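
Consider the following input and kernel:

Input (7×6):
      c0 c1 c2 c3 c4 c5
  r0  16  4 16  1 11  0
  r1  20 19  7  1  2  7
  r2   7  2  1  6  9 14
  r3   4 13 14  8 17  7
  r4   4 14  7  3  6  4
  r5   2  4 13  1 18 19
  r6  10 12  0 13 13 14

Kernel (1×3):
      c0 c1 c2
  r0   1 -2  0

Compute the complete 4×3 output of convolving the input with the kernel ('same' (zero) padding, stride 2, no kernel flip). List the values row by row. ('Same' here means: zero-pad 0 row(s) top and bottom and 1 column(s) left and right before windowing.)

-32 -28 -21
-14 0 -12
-8 0 -9
-20 12 -13

Output[0,0]: The receptive field on the zero-padded input at this output position is [0 16 4]. Elementwise product with the kernel and sum: 0·1 + 16·-2.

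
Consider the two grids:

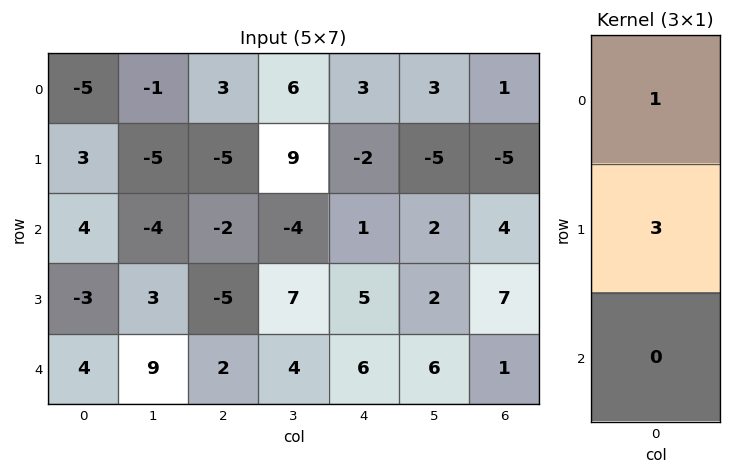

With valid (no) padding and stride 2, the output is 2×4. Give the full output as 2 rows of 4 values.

4 -12 -3 -14
-5 -17 16 25

Output[0,0]: The receptive field on the input at this output position is [-5 / 3 / 4]. Elementwise product with the kernel and sum: -5·1 + 3·3.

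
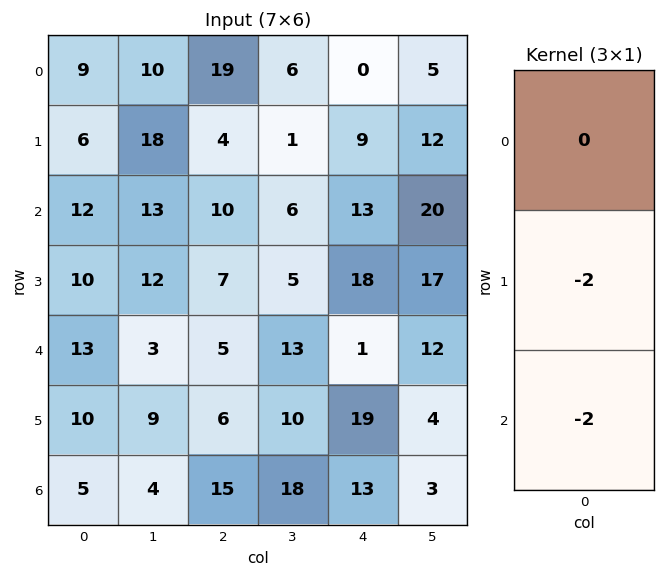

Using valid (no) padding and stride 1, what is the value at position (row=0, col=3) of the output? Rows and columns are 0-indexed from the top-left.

The receptive field on the input at this output position is [6 / 1 / 6]. Elementwise product with the kernel and sum: 1·-2 + 6·-2.

-14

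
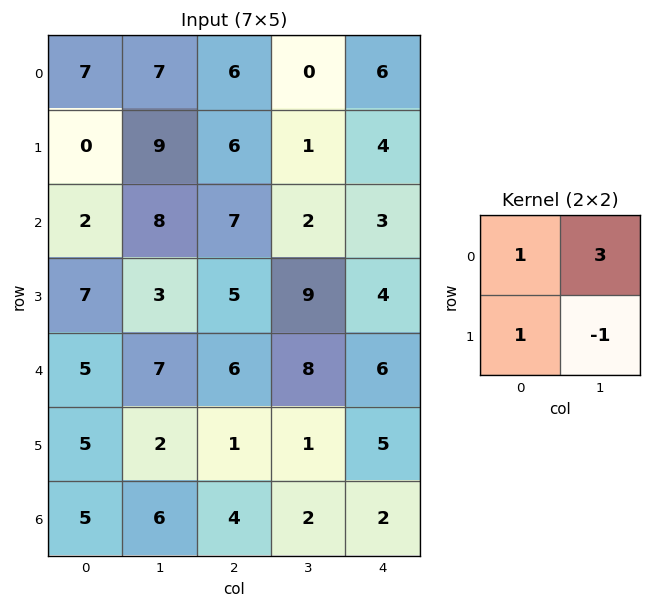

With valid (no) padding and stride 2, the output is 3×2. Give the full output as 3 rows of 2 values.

Output[0,0]: The receptive field on the input at this output position is [7 7 / 0 9]. Elementwise product with the kernel and sum: 7·1 + 7·3 + 0·1 + 9·-1.

19 11
30 9
29 30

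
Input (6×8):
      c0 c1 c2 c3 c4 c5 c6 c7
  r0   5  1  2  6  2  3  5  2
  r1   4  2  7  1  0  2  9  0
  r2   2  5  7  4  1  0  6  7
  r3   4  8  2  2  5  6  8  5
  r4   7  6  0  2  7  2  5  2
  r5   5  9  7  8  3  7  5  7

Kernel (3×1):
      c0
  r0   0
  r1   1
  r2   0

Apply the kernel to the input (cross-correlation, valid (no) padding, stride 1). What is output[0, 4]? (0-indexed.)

The receptive field on the input at this output position is [2 / 0 / 1]. Elementwise product with the kernel and sum: 0·1.

0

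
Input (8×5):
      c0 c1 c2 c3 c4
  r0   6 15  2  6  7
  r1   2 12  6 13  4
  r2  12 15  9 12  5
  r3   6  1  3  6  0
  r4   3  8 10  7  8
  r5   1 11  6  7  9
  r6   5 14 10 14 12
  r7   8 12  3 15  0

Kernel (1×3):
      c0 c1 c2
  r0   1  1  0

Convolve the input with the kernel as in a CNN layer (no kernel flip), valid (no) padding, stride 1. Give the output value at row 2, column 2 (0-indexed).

The receptive field on the input at this output position is [9 12 5]. Elementwise product with the kernel and sum: 9·1 + 12·1.

21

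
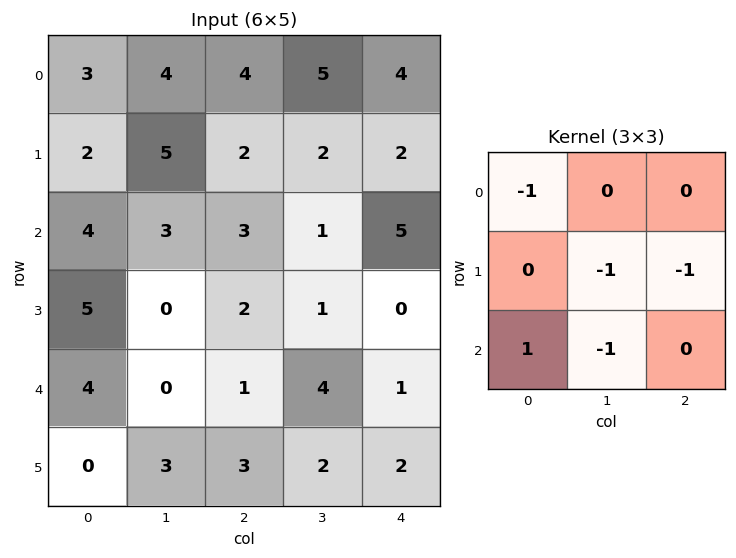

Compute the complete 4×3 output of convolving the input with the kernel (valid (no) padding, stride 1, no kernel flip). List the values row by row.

-9 -8 -6
-3 -11 -7
-2 -7 -7
-9 -5 -6

Output[0,0]: The receptive field on the input at this output position is [3 4 4 / 2 5 2 / 4 3 3]. Elementwise product with the kernel and sum: 3·-1 + 5·-1 + 2·-1 + 4·1 + 3·-1.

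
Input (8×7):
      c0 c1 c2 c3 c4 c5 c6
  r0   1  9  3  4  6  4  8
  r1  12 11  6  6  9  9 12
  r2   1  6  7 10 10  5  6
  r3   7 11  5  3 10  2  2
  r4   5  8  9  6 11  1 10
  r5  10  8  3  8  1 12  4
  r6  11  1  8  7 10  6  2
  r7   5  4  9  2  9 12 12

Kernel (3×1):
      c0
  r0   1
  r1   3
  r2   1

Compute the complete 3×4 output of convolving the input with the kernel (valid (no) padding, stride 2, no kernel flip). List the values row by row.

Output[0,0]: The receptive field on the input at this output position is [1 / 12 / 1]. Elementwise product with the kernel and sum: 1·1 + 12·3 + 1·1.
Output[0,1]: The receptive field on the input at this output position is [3 / 6 / 7]. Elementwise product with the kernel and sum: 3·1 + 6·3 + 7·1.

38 28 43 50
27 31 51 22
46 26 24 24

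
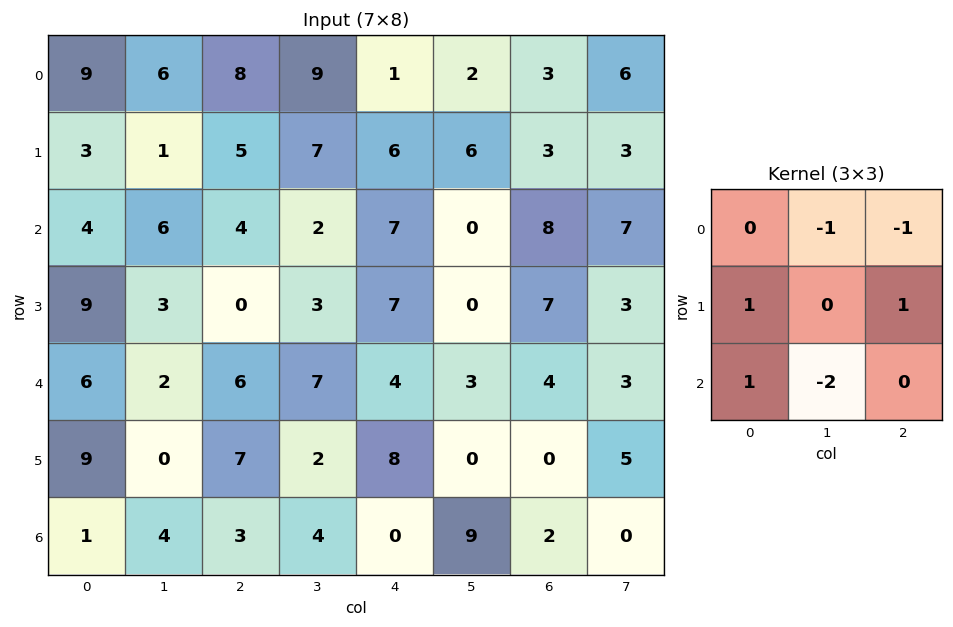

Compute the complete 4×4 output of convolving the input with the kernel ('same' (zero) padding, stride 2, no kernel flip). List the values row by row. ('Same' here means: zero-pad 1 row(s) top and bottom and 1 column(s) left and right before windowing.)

0 6 6 8
-16 -1 -21 -13
-28 -8 -11 -4
-5 -1 5 4

Output[0,0]: The receptive field on the zero-padded input at this output position is [0 0 0 / 0 9 6 / 0 3 1]. Elementwise product with the kernel and sum: 0·-1 + 0·-1 + 0·1 + 6·1 + 0·1 + 3·-2.
Output[0,1]: The receptive field on the zero-padded input at this output position is [0 0 0 / 6 8 9 / 1 5 7]. Elementwise product with the kernel and sum: 0·-1 + 0·-1 + 6·1 + 9·1 + 1·1 + 5·-2.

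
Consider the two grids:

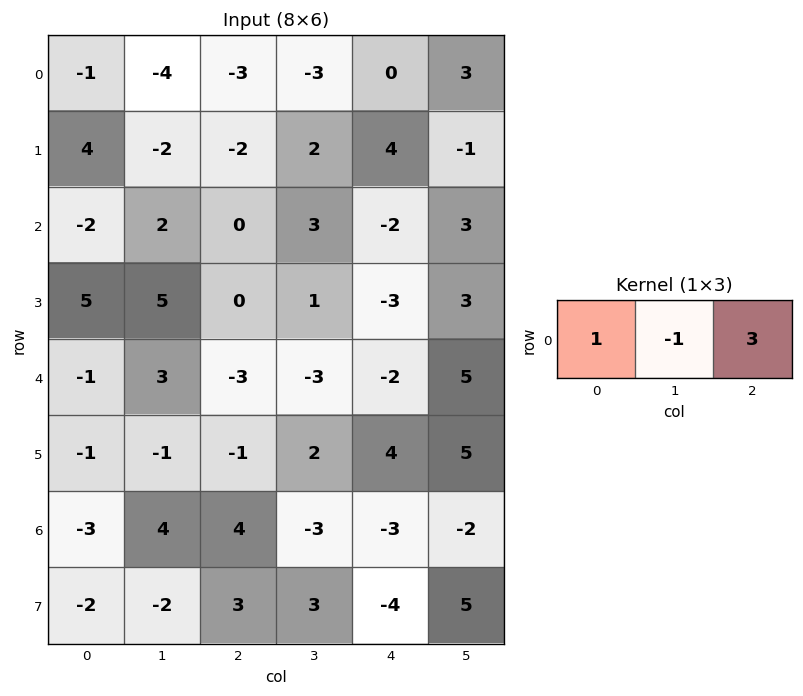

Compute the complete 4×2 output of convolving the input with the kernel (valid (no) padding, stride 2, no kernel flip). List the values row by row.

-6 0
-4 -9
-13 -6
5 -2

Output[0,0]: The receptive field on the input at this output position is [-1 -4 -3]. Elementwise product with the kernel and sum: -1·1 + -4·-1 + -3·3.
Output[0,1]: The receptive field on the input at this output position is [-3 -3 0]. Elementwise product with the kernel and sum: -3·1 + -3·-1 + 0·3.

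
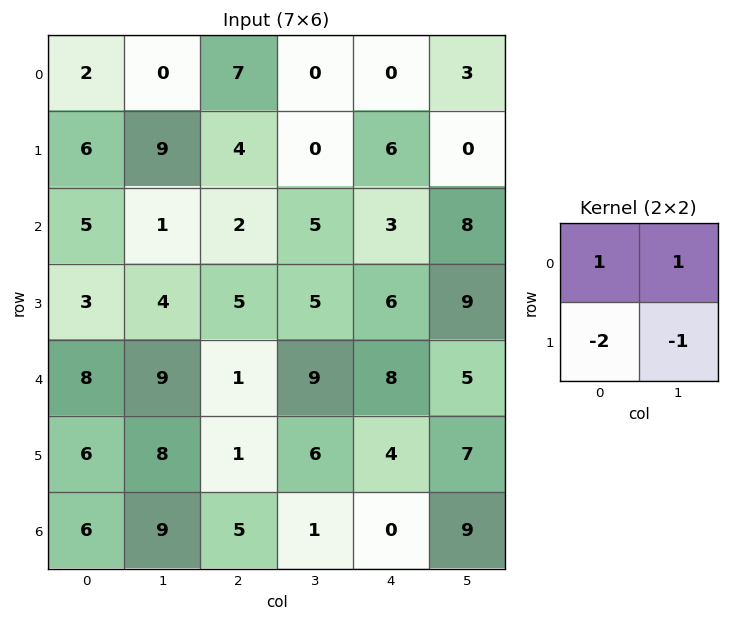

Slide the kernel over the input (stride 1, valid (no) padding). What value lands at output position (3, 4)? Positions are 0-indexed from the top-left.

-6

The receptive field on the input at this output position is [6 9 / 8 5]. Elementwise product with the kernel and sum: 6·1 + 9·1 + 8·-2 + 5·-1.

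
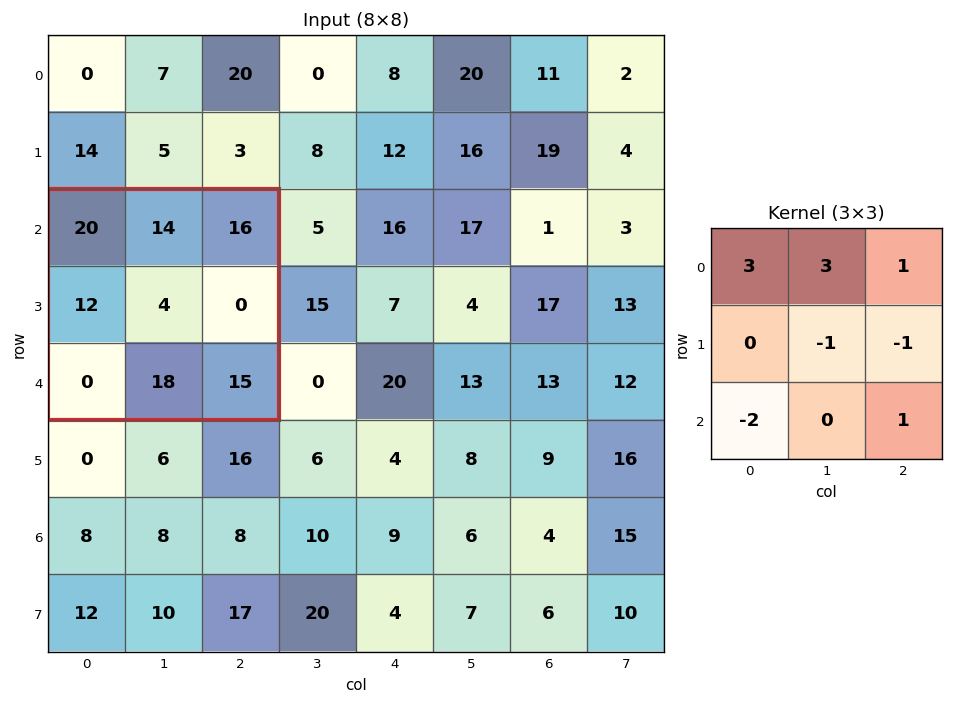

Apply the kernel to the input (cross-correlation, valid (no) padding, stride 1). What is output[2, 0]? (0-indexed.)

129

The receptive field on the input at this output position is [20 14 16 / 12 4 0 / 0 18 15]. Elementwise product with the kernel and sum: 20·3 + 14·3 + 16·1 + 4·-1 + 0·-1 + 0·-2 + 15·1.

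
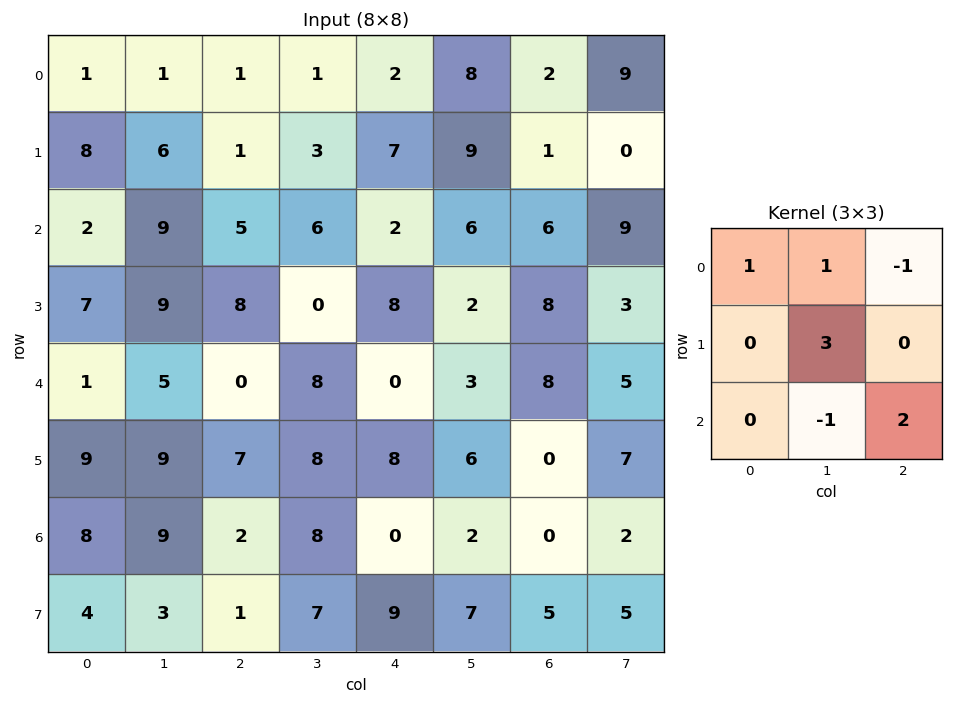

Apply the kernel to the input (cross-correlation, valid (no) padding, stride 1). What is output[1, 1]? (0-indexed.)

11

The receptive field on the input at this output position is [6 1 3 / 9 5 6 / 9 8 0]. Elementwise product with the kernel and sum: 6·1 + 1·1 + 3·-1 + 5·3 + 8·-1 + 0·2.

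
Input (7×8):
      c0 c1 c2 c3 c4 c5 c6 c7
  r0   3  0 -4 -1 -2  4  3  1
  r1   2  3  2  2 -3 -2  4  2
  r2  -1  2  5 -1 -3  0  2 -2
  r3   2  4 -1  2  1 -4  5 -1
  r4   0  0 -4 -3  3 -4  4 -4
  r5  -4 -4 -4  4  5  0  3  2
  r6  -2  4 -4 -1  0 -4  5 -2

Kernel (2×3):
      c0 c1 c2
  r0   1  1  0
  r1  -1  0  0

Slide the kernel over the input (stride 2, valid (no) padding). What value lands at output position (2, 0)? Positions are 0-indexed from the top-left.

The receptive field on the input at this output position is [0 0 -4 / -4 -4 -4]. Elementwise product with the kernel and sum: 0·1 + 0·1 + -4·-1.

4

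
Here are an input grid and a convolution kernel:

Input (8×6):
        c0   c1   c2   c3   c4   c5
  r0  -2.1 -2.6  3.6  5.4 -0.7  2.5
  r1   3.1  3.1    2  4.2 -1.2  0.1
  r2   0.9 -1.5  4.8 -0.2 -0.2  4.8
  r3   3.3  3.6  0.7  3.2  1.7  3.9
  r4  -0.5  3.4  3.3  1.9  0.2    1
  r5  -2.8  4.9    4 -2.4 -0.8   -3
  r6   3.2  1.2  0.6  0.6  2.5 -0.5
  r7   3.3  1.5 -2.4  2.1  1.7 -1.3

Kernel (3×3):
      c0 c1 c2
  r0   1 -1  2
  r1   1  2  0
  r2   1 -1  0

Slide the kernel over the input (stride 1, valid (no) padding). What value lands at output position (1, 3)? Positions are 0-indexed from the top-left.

The receptive field on the input at this output position is [4.2 -1.2 0.1 / -0.2 -0.2 4.8 / 3.2 1.7 3.9]. Elementwise product with the kernel and sum: 4.2·1 + -1.2·-1 + 0.1·2 + -0.2·1 + -0.2·2 + 3.2·1 + 1.7·-1.

6.5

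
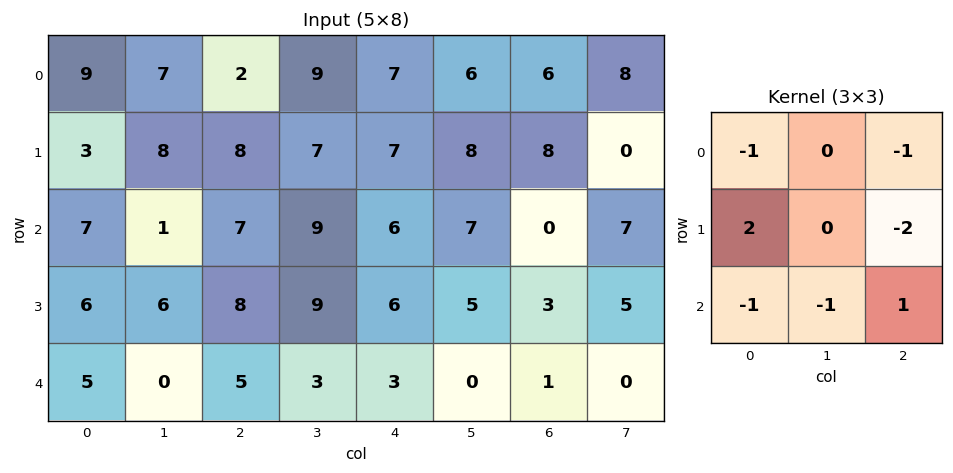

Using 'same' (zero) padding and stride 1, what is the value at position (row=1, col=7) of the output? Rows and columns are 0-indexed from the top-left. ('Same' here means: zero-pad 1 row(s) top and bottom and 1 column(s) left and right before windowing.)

The receptive field on the zero-padded input at this output position is [6 8 0 / 8 0 0 / 0 7 0]. Elementwise product with the kernel and sum: 6·-1 + 0·-1 + 8·2 + 0·-2 + 0·-1 + 7·-1 + 0·1.

3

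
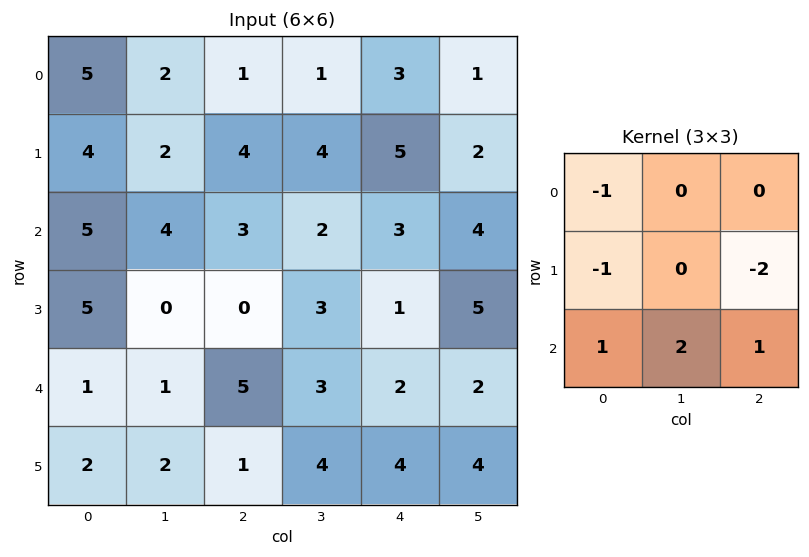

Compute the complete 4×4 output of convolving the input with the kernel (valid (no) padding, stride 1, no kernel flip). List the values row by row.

-1 0 -5 3
-10 -7 -6 -4
-2 4 8 -6
-9 1 4 6

Output[0,0]: The receptive field on the input at this output position is [5 2 1 / 4 2 4 / 5 4 3]. Elementwise product with the kernel and sum: 5·-1 + 4·-1 + 4·-2 + 5·1 + 4·2 + 3·1.
Output[0,1]: The receptive field on the input at this output position is [2 1 1 / 2 4 4 / 4 3 2]. Elementwise product with the kernel and sum: 2·-1 + 2·-1 + 4·-2 + 4·1 + 3·2 + 2·1.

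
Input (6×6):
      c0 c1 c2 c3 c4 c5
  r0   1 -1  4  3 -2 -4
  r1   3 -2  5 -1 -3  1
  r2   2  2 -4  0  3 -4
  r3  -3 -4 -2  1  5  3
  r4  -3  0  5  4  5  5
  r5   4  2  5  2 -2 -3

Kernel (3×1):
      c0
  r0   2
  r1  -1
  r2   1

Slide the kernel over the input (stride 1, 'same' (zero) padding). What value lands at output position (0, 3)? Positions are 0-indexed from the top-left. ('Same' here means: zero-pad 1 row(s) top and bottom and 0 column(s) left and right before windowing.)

The receptive field on the zero-padded input at this output position is [0 / 3 / -1]. Elementwise product with the kernel and sum: 0·2 + 3·-1 + -1·1.

-4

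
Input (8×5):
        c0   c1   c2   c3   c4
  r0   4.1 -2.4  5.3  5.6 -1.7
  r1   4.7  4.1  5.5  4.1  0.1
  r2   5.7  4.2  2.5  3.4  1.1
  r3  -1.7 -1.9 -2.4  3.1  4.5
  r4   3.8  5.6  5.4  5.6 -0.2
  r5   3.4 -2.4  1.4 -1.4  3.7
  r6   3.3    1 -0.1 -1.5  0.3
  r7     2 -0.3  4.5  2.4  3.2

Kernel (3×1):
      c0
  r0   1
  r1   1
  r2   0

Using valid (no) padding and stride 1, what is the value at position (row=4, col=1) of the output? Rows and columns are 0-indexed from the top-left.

3.2

The receptive field on the input at this output position is [5.6 / -2.4 / 1]. Elementwise product with the kernel and sum: 5.6·1 + -2.4·1.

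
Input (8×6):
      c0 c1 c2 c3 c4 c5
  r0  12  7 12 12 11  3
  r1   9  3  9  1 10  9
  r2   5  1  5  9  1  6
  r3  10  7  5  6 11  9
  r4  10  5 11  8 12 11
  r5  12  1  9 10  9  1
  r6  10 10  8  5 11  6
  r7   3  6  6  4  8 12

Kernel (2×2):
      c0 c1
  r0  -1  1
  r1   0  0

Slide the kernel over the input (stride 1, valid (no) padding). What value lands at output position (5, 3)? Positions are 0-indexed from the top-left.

The receptive field on the input at this output position is [10 9 / 5 11]. Elementwise product with the kernel and sum: 10·-1 + 9·1.

-1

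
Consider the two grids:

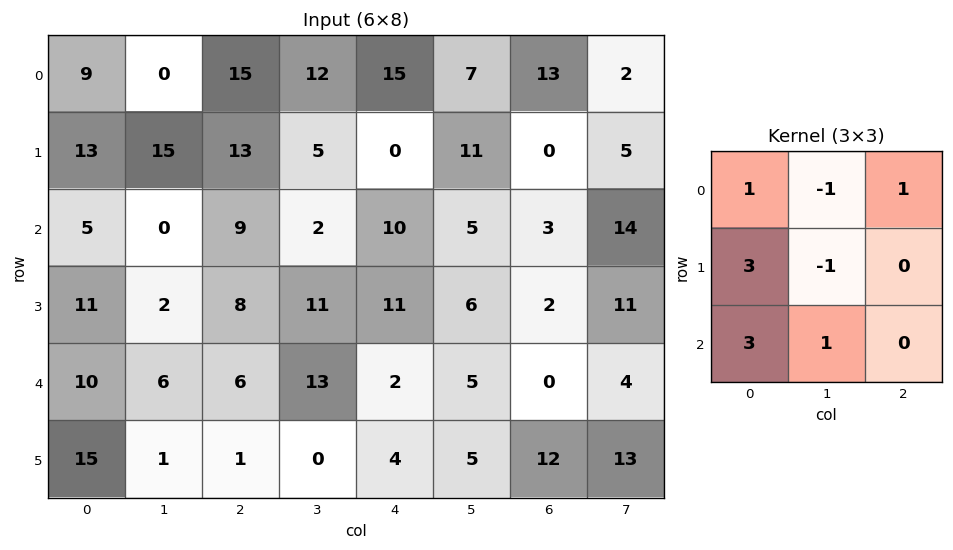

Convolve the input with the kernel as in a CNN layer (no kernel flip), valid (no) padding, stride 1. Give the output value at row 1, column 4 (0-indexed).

The receptive field on the input at this output position is [0 11 0 / 10 5 3 / 11 6 2]. Elementwise product with the kernel and sum: 0·1 + 11·-1 + 0·1 + 10·3 + 5·-1 + 11·3 + 6·1.

53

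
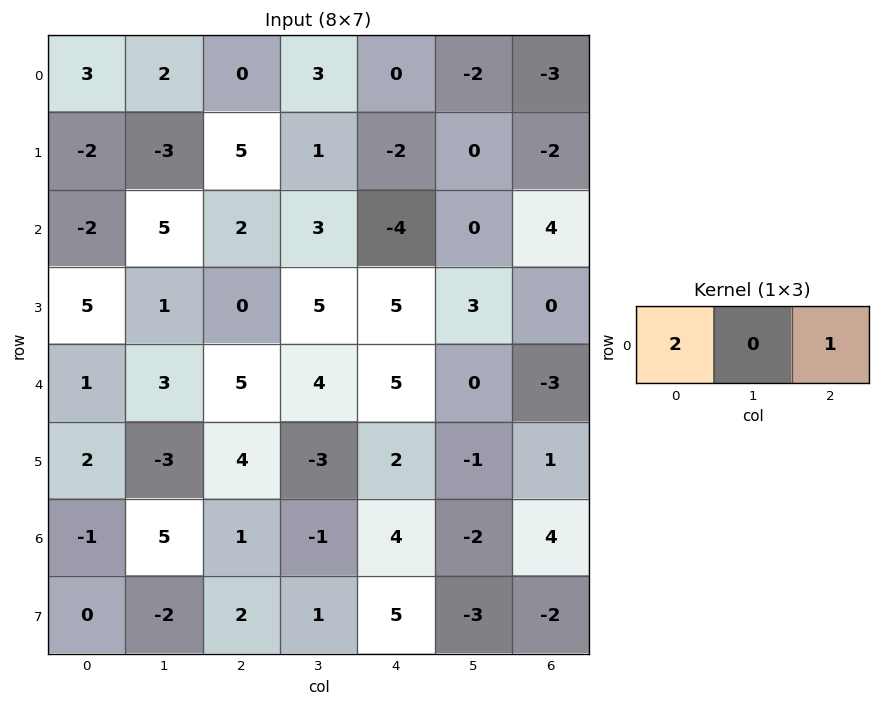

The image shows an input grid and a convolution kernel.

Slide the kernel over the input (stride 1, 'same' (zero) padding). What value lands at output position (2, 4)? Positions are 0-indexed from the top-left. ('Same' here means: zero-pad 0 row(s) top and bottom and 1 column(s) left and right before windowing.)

6

The receptive field on the zero-padded input at this output position is [3 -4 0]. Elementwise product with the kernel and sum: 3·2 + 0·1.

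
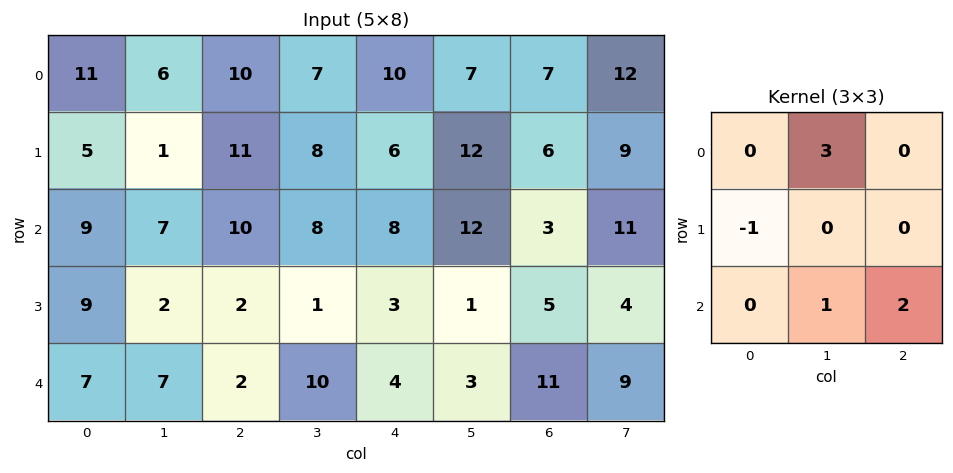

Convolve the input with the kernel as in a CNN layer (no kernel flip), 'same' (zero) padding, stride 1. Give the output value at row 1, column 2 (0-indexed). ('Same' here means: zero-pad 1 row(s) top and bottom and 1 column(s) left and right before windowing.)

The receptive field on the zero-padded input at this output position is [6 10 7 / 1 11 8 / 7 10 8]. Elementwise product with the kernel and sum: 10·3 + 1·-1 + 10·1 + 8·2.

55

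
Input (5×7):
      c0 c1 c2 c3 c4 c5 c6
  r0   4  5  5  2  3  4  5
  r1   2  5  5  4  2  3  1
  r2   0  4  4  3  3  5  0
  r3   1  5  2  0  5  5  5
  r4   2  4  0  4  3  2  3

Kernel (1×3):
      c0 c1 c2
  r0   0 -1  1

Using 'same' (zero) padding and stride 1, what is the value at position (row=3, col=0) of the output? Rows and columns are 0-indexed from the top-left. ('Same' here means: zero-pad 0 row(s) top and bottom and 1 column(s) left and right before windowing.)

4

The receptive field on the zero-padded input at this output position is [0 1 5]. Elementwise product with the kernel and sum: 1·-1 + 5·1.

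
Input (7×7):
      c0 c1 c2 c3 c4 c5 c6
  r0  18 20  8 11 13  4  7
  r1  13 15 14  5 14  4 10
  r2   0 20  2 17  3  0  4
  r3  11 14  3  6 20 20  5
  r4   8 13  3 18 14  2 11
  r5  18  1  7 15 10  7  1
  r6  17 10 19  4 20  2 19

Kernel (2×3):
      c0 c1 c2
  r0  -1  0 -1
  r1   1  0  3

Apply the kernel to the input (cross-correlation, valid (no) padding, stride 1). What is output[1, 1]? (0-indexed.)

The receptive field on the input at this output position is [15 14 5 / 20 2 17]. Elementwise product with the kernel and sum: 15·-1 + 5·-1 + 20·1 + 17·3.

51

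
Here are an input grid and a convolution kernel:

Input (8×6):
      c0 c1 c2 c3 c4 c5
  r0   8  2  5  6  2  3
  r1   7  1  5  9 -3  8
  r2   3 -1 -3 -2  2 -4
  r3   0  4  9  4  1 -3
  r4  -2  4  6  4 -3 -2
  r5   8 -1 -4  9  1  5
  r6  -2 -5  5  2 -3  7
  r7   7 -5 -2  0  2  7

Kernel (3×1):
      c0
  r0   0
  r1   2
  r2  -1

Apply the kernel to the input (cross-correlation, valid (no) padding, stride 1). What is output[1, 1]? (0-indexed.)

-6

The receptive field on the input at this output position is [1 / -1 / 4]. Elementwise product with the kernel and sum: -1·2 + 4·-1.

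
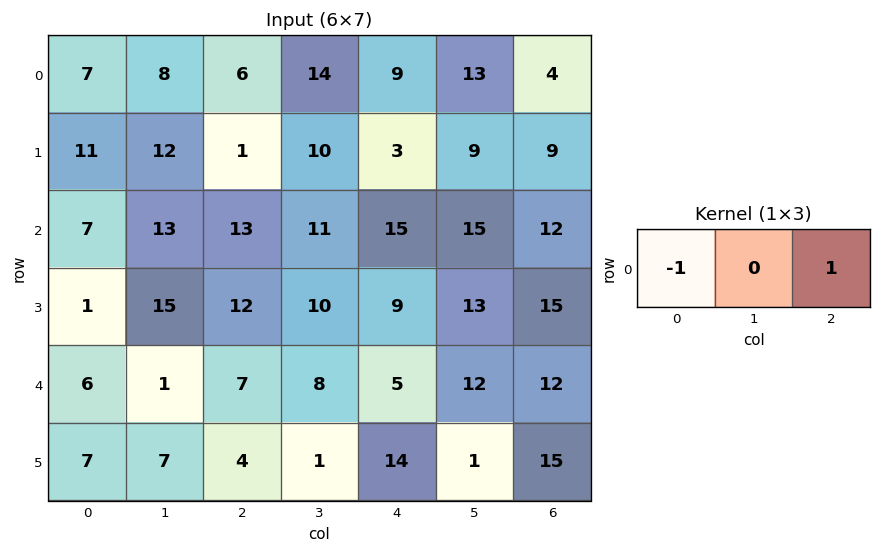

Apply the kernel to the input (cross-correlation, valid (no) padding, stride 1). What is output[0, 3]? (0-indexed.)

-1

The receptive field on the input at this output position is [14 9 13]. Elementwise product with the kernel and sum: 14·-1 + 13·1.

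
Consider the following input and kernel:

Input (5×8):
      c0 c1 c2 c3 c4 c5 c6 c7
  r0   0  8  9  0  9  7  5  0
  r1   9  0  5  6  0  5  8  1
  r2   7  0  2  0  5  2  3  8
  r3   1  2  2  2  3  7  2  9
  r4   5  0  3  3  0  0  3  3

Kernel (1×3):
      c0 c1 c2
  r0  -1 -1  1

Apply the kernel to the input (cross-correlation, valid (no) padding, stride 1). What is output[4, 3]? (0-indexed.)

The receptive field on the input at this output position is [3 0 0]. Elementwise product with the kernel and sum: 3·-1 + 0·-1 + 0·1.

-3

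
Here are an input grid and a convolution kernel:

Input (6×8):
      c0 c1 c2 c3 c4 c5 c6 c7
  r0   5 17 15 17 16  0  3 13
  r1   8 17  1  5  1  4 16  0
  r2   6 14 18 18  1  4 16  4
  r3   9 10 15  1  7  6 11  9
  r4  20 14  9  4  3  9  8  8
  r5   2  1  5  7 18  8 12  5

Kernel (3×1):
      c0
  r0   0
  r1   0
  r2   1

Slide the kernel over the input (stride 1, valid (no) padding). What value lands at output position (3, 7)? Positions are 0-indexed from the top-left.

5

The receptive field on the input at this output position is [9 / 8 / 5]. Elementwise product with the kernel and sum: 5·1.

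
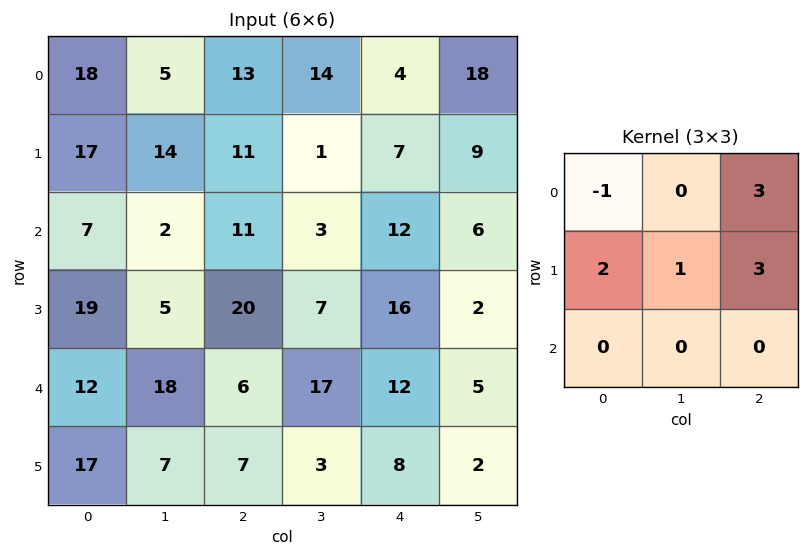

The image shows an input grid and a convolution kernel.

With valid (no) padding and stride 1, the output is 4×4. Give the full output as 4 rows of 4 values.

Output[0,0]: The receptive field on the input at this output position is [18 5 13 / 17 14 11 / 7 2 11]. Elementwise product with the kernel and sum: 18·-1 + 13·3 + 17·2 + 14·1 + 11·3.
Output[0,1]: The receptive field on the input at this output position is [5 13 14 / 14 11 1 / 2 11 3]. Elementwise product with the kernel and sum: 5·-1 + 14·3 + 14·2 + 11·1 + 1·3.

102 79 43 76
65 13 71 62
129 58 120 51
101 109 93 60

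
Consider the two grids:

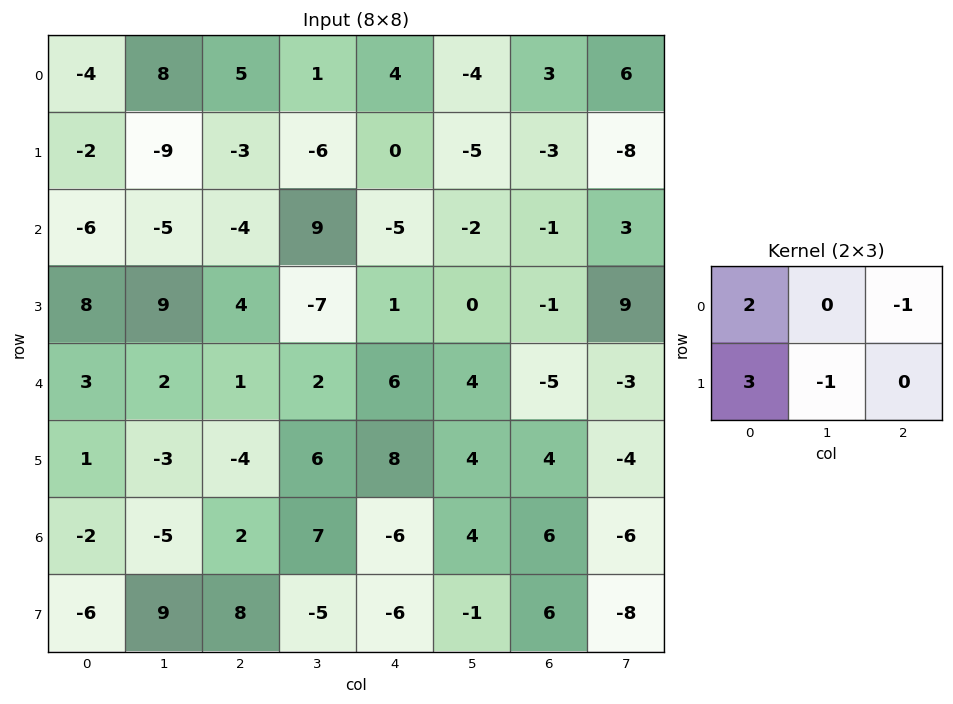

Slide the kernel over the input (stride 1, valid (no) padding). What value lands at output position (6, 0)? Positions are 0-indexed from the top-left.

The receptive field on the input at this output position is [-2 -5 2 / -6 9 8]. Elementwise product with the kernel and sum: -2·2 + 2·-1 + -6·3 + 9·-1.

-33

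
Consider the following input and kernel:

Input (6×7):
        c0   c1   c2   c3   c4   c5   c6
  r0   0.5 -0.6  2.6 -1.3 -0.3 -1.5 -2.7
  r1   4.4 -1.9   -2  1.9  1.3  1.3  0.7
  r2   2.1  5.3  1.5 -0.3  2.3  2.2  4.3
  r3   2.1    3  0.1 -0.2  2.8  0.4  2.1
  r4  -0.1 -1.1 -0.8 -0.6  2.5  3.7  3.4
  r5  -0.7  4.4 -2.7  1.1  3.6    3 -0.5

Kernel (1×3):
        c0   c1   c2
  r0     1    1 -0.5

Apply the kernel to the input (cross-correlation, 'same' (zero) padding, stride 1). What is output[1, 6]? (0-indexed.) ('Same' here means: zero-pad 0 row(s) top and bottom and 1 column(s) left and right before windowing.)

2

The receptive field on the zero-padded input at this output position is [1.3 0.7 0]. Elementwise product with the kernel and sum: 1.3·1 + 0.7·1 + 0·-0.5.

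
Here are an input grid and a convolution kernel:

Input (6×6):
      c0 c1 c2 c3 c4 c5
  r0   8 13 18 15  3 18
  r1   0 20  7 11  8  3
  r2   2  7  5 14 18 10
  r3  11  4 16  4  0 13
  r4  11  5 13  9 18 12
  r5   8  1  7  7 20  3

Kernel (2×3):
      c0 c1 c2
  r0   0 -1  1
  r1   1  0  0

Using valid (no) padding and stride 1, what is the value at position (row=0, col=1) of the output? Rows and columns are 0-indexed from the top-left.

17

The receptive field on the input at this output position is [13 18 15 / 20 7 11]. Elementwise product with the kernel and sum: 18·-1 + 15·1 + 20·1.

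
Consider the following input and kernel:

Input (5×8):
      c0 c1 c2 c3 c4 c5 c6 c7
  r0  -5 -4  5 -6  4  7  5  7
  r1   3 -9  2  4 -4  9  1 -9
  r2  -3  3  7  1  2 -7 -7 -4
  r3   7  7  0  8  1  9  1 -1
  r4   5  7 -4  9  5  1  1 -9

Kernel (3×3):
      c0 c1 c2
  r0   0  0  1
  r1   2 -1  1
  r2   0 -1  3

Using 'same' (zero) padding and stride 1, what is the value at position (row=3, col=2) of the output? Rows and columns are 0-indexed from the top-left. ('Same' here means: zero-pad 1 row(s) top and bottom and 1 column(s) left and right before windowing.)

The receptive field on the zero-padded input at this output position is [3 7 1 / 7 0 8 / 7 -4 9]. Elementwise product with the kernel and sum: 1·1 + 7·2 + 0·-1 + 8·1 + -4·-1 + 9·3.

54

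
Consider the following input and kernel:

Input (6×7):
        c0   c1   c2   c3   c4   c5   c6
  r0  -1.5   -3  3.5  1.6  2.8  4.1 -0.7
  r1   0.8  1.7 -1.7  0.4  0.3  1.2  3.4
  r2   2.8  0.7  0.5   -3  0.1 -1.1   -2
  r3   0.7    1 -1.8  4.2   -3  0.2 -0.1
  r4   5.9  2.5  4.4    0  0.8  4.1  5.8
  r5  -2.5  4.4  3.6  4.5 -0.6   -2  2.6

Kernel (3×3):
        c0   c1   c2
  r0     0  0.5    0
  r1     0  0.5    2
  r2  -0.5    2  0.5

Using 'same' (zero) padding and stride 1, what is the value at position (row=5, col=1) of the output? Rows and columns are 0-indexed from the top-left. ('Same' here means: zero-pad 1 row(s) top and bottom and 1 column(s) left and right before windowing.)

10.65

The receptive field on the zero-padded input at this output position is [5.9 2.5 4.4 / -2.5 4.4 3.6 / 0 0 0]. Elementwise product with the kernel and sum: 2.5·0.5 + 4.4·0.5 + 3.6·2 + 0·-0.5 + 0·2 + 0·0.5.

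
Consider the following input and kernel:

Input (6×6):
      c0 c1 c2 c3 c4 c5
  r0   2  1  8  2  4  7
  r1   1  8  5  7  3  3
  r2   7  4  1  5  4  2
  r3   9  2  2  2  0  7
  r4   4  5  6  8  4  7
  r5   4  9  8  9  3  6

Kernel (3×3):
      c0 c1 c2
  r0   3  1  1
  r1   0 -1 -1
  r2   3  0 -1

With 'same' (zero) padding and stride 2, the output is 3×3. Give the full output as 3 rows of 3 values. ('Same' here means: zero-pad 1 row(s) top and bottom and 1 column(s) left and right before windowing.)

-11 7 7
-4 34 20
-7 14 23

Output[0,0]: The receptive field on the zero-padded input at this output position is [0 0 0 / 0 2 1 / 0 1 8]. Elementwise product with the kernel and sum: 0·3 + 0·1 + 0·1 + 2·-1 + 1·-1 + 0·3 + 8·-1.
Output[0,1]: The receptive field on the zero-padded input at this output position is [0 0 0 / 1 8 2 / 8 5 7]. Elementwise product with the kernel and sum: 0·3 + 0·1 + 0·1 + 8·-1 + 2·-1 + 8·3 + 7·-1.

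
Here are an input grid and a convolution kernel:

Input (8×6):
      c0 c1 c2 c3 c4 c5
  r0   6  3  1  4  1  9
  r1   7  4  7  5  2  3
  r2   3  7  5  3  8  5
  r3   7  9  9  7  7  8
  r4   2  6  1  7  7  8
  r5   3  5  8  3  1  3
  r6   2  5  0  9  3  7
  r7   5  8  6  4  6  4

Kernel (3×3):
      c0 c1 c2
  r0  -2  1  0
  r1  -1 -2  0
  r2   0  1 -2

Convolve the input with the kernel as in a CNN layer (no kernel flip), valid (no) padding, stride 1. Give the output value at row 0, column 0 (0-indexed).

The receptive field on the input at this output position is [6 3 1 / 7 4 7 / 3 7 5]. Elementwise product with the kernel and sum: 6·-2 + 3·1 + 7·-1 + 4·-2 + 7·1 + 5·-2.

-27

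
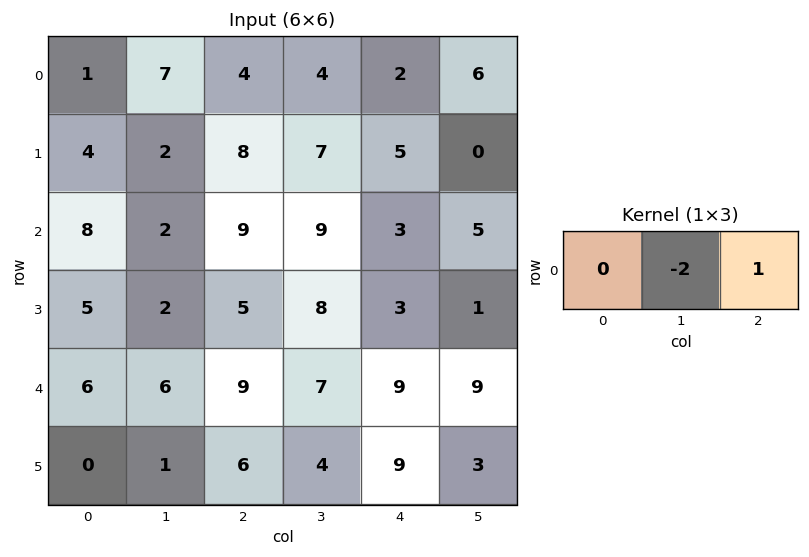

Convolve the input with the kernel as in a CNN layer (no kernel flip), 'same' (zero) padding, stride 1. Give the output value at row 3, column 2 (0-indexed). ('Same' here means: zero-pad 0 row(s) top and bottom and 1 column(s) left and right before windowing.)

The receptive field on the zero-padded input at this output position is [2 5 8]. Elementwise product with the kernel and sum: 5·-2 + 8·1.

-2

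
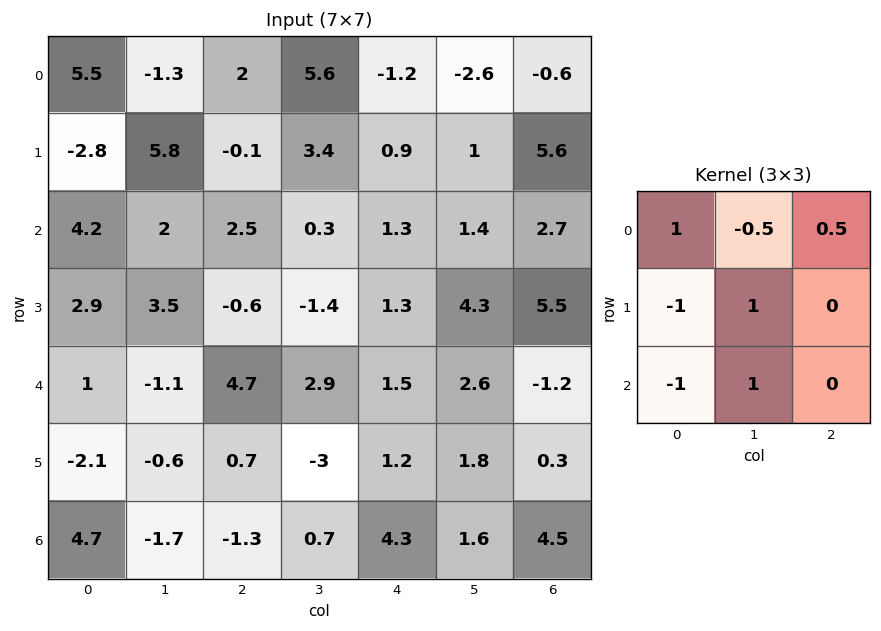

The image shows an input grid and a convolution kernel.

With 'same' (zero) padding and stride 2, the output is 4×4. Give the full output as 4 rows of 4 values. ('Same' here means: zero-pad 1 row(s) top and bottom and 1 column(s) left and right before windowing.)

2.7 -2.6 -9.3 6.6
11.4 3.95 7.15 0.7
-0.8 10.2 2.9 -3.75
5.45 -2.05 0.9 4.55

Output[0,0]: The receptive field on the zero-padded input at this output position is [0 0 0 / 0 5.5 -1.3 / 0 -2.8 5.8]. Elementwise product with the kernel and sum: 0·1 + 0·-0.5 + 0·0.5 + 0·-1 + 5.5·1 + 0·-1 + -2.8·1.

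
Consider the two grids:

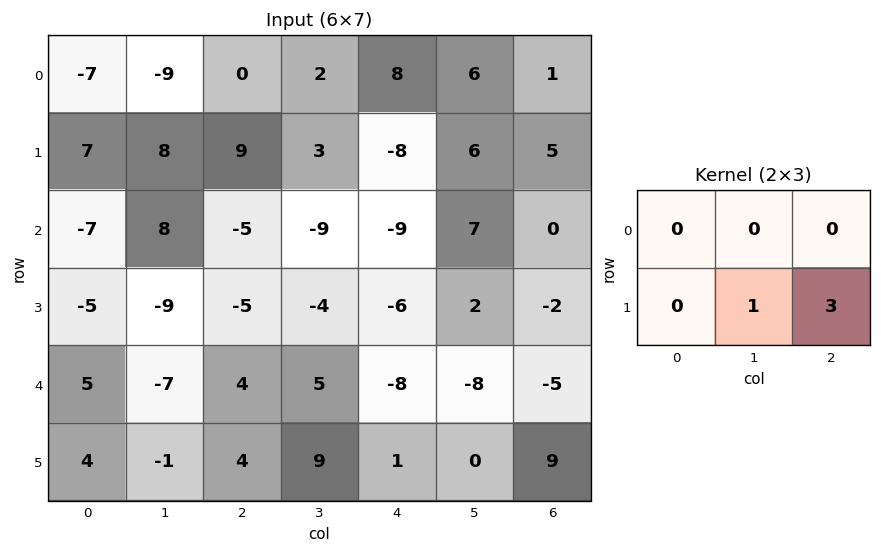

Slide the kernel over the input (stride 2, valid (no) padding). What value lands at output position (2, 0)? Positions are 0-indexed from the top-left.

The receptive field on the input at this output position is [5 -7 4 / 4 -1 4]. Elementwise product with the kernel and sum: -1·1 + 4·3.

11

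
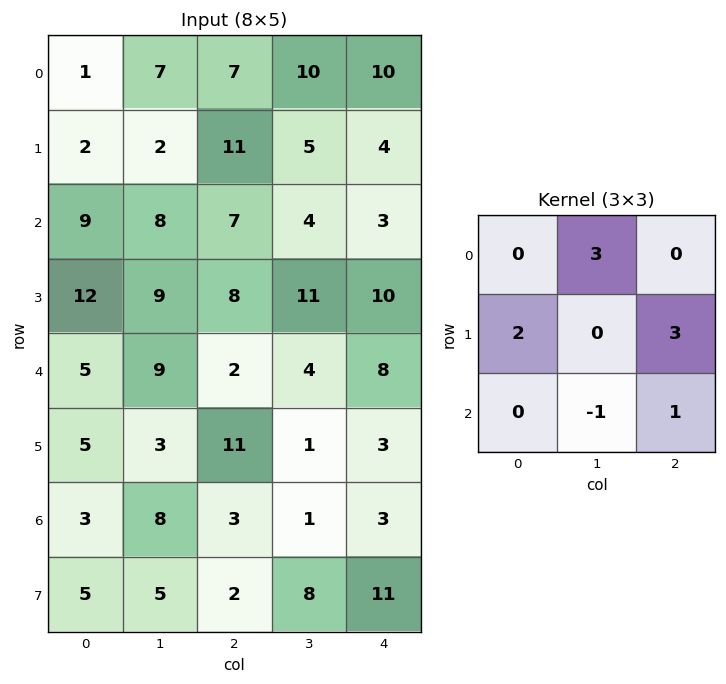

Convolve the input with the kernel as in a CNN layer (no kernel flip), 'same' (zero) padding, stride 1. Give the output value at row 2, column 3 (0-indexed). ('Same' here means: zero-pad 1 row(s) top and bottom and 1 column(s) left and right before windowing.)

37

The receptive field on the zero-padded input at this output position is [11 5 4 / 7 4 3 / 8 11 10]. Elementwise product with the kernel and sum: 5·3 + 7·2 + 3·3 + 11·-1 + 10·1.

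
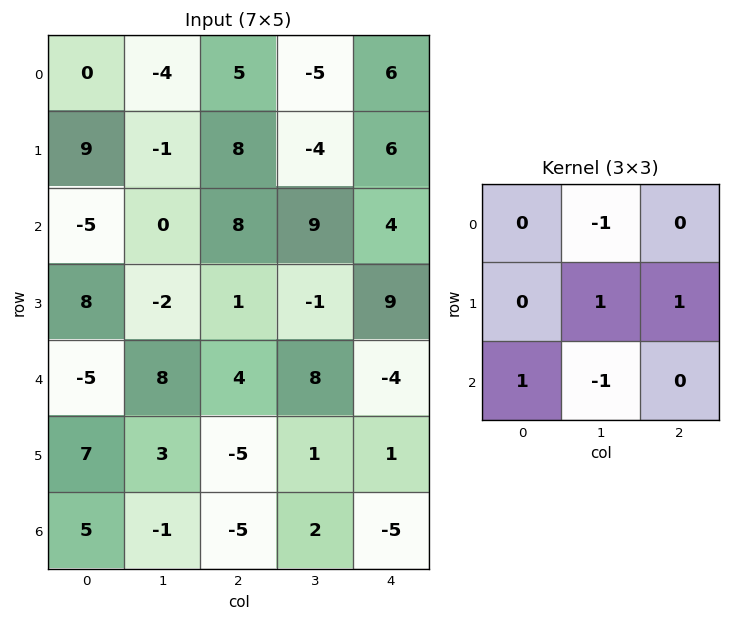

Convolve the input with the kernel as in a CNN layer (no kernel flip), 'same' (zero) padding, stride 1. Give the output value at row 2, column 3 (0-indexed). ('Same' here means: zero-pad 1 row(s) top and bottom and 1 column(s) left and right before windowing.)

The receptive field on the zero-padded input at this output position is [8 -4 6 / 8 9 4 / 1 -1 9]. Elementwise product with the kernel and sum: -4·-1 + 9·1 + 4·1 + 1·1 + -1·-1.

19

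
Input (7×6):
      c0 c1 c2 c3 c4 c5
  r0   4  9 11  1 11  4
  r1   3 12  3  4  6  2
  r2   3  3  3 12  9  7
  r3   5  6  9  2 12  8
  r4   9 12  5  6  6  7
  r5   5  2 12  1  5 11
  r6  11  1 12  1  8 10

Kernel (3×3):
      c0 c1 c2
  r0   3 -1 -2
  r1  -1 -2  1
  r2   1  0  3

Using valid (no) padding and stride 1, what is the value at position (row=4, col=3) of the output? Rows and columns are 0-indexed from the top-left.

The receptive field on the input at this output position is [6 6 7 / 1 5 11 / 1 8 10]. Elementwise product with the kernel and sum: 6·3 + 6·-1 + 7·-2 + 1·-1 + 5·-2 + 11·1 + 1·1 + 10·3.

29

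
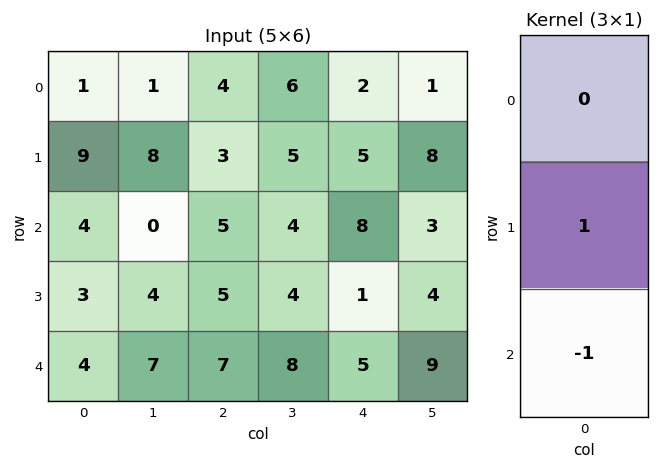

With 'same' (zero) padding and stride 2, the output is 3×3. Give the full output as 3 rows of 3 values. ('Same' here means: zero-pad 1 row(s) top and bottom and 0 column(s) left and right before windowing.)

Output[0,0]: The receptive field on the zero-padded input at this output position is [0 / 1 / 9]. Elementwise product with the kernel and sum: 1·1 + 9·-1.

-8 1 -3
1 0 7
4 7 5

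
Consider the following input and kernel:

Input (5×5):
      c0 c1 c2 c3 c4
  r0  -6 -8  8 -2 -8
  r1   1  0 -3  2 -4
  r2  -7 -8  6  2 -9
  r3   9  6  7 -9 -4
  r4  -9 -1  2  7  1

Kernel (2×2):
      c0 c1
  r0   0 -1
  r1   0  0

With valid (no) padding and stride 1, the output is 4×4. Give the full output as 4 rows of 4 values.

8 -8 2 8
0 3 -2 4
8 -6 -2 9
-6 -7 9 4

Output[0,0]: The receptive field on the input at this output position is [-6 -8 / 1 0]. Elementwise product with the kernel and sum: -8·-1.
Output[0,1]: The receptive field on the input at this output position is [-8 8 / 0 -3]. Elementwise product with the kernel and sum: 8·-1.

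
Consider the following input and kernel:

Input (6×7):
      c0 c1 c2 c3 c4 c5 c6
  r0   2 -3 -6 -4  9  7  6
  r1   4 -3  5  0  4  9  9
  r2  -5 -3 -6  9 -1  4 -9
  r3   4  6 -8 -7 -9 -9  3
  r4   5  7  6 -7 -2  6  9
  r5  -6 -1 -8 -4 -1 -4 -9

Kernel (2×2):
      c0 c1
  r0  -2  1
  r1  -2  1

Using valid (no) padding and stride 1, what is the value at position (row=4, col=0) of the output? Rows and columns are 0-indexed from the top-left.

The receptive field on the input at this output position is [5 7 / -6 -1]. Elementwise product with the kernel and sum: 5·-2 + 7·1 + -6·-2 + -1·1.

8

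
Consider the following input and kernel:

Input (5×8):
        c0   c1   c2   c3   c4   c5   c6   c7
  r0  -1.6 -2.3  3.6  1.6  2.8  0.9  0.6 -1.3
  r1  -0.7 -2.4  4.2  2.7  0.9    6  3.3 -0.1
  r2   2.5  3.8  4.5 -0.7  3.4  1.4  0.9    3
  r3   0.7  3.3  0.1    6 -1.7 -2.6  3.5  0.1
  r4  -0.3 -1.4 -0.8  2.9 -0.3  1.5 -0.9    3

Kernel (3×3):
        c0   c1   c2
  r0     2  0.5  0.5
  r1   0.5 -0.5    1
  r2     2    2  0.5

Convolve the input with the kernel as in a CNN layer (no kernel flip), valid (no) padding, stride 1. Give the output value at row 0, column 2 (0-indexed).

20.35

The receptive field on the input at this output position is [3.6 1.6 2.8 / 4.2 2.7 0.9 / 4.5 -0.7 3.4]. Elementwise product with the kernel and sum: 3.6·2 + 1.6·0.5 + 2.8·0.5 + 4.2·0.5 + 2.7·-0.5 + 0.9·1 + 4.5·2 + -0.7·2 + 3.4·0.5.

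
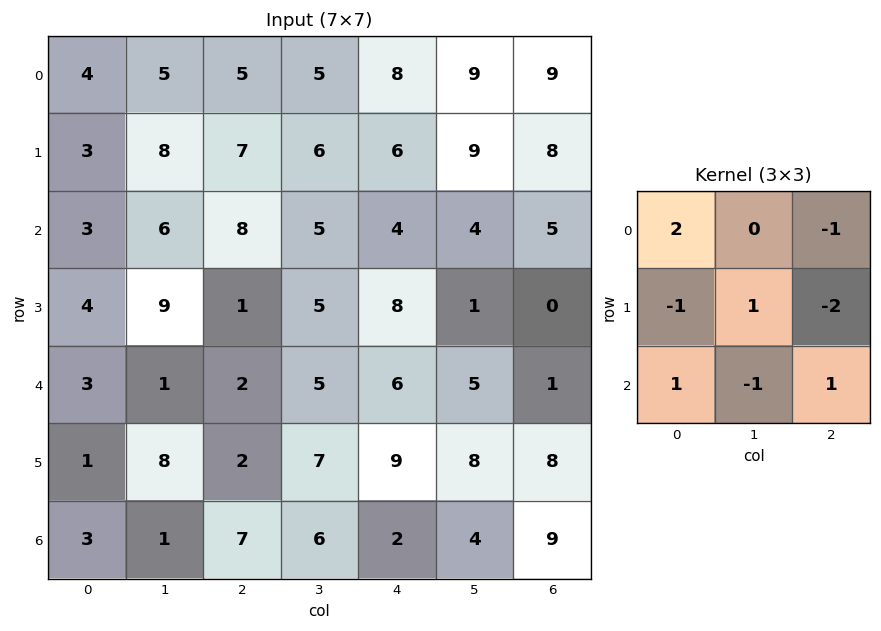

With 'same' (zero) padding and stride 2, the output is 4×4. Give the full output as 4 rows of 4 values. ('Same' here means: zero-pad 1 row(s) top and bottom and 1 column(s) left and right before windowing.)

-1 -3 -6 1
-12 15 -8 20
-1 17 6 -2
-7 3 -6 21

Output[0,0]: The receptive field on the zero-padded input at this output position is [0 0 0 / 0 4 5 / 0 3 8]. Elementwise product with the kernel and sum: 0·2 + 0·-1 + 0·-1 + 4·1 + 5·-2 + 0·1 + 3·-1 + 8·1.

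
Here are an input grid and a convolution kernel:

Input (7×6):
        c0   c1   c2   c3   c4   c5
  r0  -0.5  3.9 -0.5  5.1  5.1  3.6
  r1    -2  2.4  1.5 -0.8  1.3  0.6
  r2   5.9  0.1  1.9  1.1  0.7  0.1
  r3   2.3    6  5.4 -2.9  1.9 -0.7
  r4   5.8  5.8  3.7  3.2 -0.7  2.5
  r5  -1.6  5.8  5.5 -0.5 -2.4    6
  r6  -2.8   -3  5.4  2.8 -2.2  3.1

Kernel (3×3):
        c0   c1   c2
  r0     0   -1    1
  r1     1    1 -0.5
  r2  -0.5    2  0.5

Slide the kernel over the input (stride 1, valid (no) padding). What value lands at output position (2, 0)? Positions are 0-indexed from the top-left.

17.95

The receptive field on the input at this output position is [5.9 0.1 1.9 / 2.3 6 5.4 / 5.8 5.8 3.7]. Elementwise product with the kernel and sum: 0.1·-1 + 1.9·1 + 2.3·1 + 6·1 + 5.4·-0.5 + 5.8·-0.5 + 5.8·2 + 3.7·0.5.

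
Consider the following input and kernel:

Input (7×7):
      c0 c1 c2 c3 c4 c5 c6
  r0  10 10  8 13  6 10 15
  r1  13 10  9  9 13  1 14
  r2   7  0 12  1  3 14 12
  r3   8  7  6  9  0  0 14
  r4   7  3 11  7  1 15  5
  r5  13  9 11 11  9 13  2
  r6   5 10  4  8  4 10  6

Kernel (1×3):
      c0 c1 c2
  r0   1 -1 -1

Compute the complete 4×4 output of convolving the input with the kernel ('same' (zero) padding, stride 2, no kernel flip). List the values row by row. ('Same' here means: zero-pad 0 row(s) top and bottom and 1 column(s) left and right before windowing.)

-20 -11 -3 -5
-7 -13 -16 2
-10 -15 -9 10
-15 -2 -6 4

Output[0,0]: The receptive field on the zero-padded input at this output position is [0 10 10]. Elementwise product with the kernel and sum: 0·1 + 10·-1 + 10·-1.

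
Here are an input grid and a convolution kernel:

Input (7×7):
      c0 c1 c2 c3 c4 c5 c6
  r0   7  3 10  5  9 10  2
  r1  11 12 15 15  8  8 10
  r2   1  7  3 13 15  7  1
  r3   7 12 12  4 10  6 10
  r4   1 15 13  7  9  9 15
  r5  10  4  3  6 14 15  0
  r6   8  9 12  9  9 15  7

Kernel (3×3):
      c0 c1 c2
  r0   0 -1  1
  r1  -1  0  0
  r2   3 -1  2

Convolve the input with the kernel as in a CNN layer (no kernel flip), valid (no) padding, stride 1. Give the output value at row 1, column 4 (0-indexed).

31

The receptive field on the input at this output position is [8 8 10 / 15 7 1 / 10 6 10]. Elementwise product with the kernel and sum: 8·-1 + 10·1 + 15·-1 + 10·3 + 6·-1 + 10·2.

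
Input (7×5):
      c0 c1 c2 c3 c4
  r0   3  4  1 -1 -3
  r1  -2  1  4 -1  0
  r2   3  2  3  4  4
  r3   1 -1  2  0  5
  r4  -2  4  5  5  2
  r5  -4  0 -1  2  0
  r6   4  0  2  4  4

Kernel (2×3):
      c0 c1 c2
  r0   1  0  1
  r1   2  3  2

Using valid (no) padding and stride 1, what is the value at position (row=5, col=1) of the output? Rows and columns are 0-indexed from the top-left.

16

The receptive field on the input at this output position is [0 -1 2 / 0 2 4]. Elementwise product with the kernel and sum: 0·1 + 2·1 + 0·2 + 2·3 + 4·2.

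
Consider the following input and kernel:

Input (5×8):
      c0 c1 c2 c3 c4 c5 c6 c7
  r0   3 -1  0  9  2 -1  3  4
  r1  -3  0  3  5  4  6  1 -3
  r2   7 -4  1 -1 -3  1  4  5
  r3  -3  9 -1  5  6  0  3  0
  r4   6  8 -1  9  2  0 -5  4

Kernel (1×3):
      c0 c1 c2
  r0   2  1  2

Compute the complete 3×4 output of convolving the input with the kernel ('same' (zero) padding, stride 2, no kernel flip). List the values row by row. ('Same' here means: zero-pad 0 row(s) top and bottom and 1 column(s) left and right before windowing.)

1 16 18 9
-1 -9 -3 16
22 33 20 3

Output[0,0]: The receptive field on the zero-padded input at this output position is [0 3 -1]. Elementwise product with the kernel and sum: 0·2 + 3·1 + -1·2.
Output[0,1]: The receptive field on the zero-padded input at this output position is [-1 0 9]. Elementwise product with the kernel and sum: -1·2 + 0·1 + 9·2.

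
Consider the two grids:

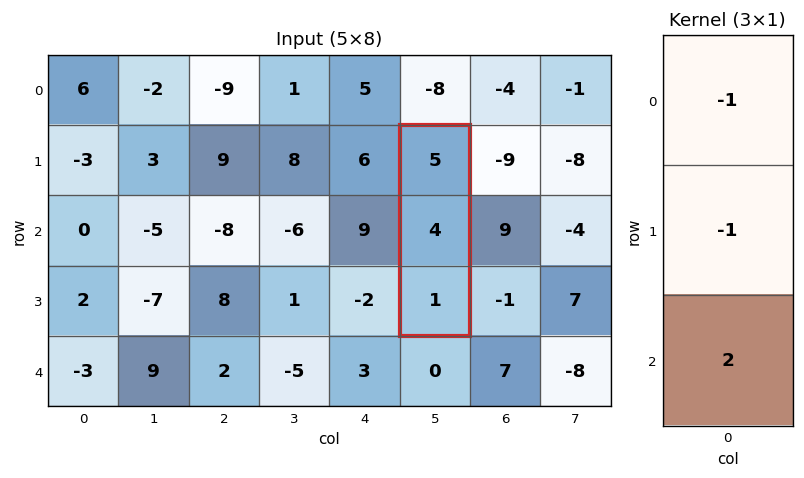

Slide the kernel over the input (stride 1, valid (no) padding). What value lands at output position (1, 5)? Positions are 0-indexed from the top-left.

-7

The receptive field on the input at this output position is [5 / 4 / 1]. Elementwise product with the kernel and sum: 5·-1 + 4·-1 + 1·2.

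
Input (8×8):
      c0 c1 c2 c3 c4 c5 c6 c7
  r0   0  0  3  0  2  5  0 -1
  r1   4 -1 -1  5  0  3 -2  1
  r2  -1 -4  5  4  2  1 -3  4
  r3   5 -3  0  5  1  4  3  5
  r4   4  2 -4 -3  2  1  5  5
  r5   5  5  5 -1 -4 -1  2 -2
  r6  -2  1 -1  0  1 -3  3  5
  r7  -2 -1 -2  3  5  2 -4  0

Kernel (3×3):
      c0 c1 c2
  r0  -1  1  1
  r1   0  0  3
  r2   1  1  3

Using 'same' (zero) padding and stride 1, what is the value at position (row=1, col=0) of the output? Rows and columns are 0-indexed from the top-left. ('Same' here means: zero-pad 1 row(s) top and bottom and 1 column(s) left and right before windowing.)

-16

The receptive field on the zero-padded input at this output position is [0 0 0 / 0 4 -1 / 0 -1 -4]. Elementwise product with the kernel and sum: 0·-1 + 0·1 + 0·1 + -1·3 + 0·1 + -1·1 + -4·3.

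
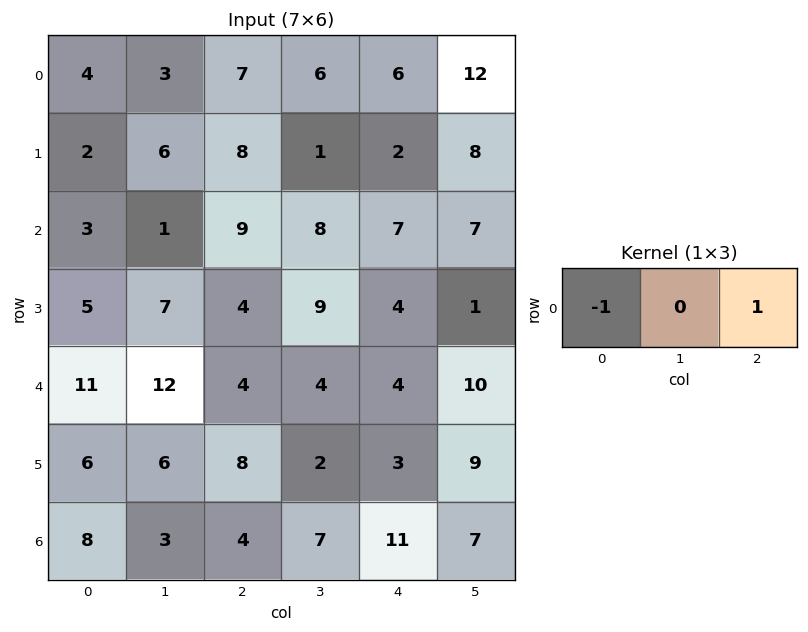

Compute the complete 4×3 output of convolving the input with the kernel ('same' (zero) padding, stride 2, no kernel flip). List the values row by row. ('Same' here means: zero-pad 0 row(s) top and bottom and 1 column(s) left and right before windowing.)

Output[0,0]: The receptive field on the zero-padded input at this output position is [0 4 3]. Elementwise product with the kernel and sum: 0·-1 + 3·1.

3 3 6
1 7 -1
12 -8 6
3 4 0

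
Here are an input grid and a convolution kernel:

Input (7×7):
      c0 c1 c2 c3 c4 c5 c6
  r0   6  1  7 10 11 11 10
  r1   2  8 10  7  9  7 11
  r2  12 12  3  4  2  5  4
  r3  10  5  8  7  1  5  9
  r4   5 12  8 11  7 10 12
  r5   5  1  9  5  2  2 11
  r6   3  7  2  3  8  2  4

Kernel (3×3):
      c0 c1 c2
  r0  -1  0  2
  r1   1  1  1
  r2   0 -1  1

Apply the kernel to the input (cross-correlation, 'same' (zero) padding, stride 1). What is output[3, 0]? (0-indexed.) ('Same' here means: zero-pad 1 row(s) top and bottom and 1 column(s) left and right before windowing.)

46

The receptive field on the zero-padded input at this output position is [0 12 12 / 0 10 5 / 0 5 12]. Elementwise product with the kernel and sum: 0·-1 + 12·2 + 0·1 + 10·1 + 5·1 + 5·-1 + 12·1.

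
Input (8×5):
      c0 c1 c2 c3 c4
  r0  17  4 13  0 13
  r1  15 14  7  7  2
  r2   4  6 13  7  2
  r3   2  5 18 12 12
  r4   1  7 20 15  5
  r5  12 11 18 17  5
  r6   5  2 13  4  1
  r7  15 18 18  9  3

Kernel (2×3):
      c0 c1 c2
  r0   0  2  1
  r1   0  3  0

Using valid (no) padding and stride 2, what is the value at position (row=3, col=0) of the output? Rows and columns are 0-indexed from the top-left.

71

The receptive field on the input at this output position is [5 2 13 / 15 18 18]. Elementwise product with the kernel and sum: 2·2 + 13·1 + 18·3.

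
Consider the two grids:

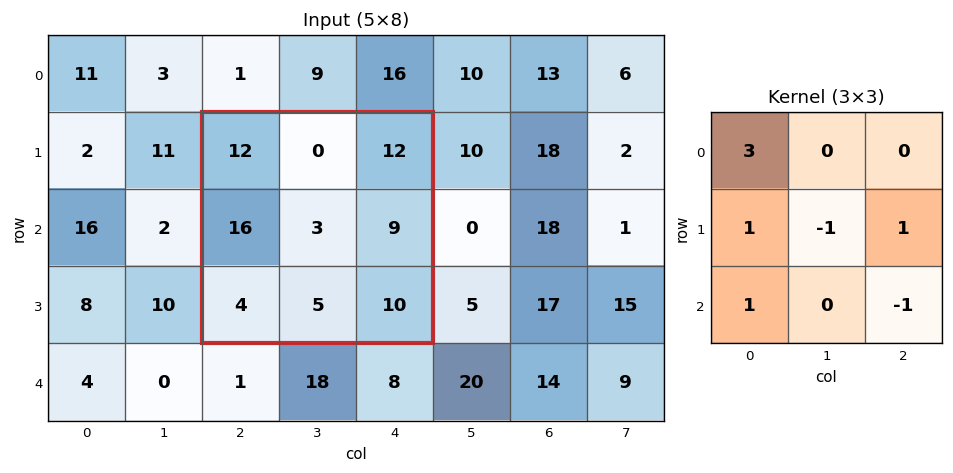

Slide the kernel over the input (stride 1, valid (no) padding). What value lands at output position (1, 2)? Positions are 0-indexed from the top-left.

52

The receptive field on the input at this output position is [12 0 12 / 16 3 9 / 4 5 10]. Elementwise product with the kernel and sum: 12·3 + 16·1 + 3·-1 + 9·1 + 4·1 + 10·-1.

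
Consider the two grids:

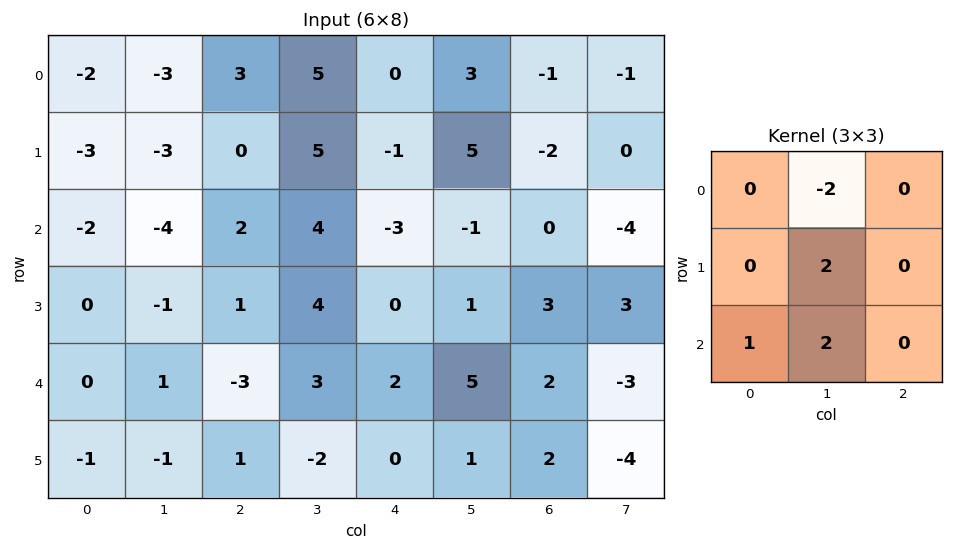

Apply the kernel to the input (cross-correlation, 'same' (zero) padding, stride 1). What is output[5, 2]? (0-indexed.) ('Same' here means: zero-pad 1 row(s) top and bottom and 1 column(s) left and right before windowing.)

8

The receptive field on the zero-padded input at this output position is [1 -3 3 / -1 1 -2 / 0 0 0]. Elementwise product with the kernel and sum: -3·-2 + 1·2 + 0·1 + 0·2.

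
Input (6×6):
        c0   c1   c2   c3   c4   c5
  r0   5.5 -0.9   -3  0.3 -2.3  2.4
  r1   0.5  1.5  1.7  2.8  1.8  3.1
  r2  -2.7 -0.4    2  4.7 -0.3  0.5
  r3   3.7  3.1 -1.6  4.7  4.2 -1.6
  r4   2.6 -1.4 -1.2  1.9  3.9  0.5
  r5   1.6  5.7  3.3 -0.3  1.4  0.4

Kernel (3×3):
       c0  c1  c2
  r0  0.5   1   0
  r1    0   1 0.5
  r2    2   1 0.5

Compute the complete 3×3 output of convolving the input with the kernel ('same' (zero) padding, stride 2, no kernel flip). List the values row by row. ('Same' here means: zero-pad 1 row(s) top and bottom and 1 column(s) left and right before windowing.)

6.3 3.25 7.85
2.85 13.75 15.95
10.05 14.25 11.7

Output[0,0]: The receptive field on the zero-padded input at this output position is [0 0 0 / 0 5.5 -0.9 / 0 0.5 1.5]. Elementwise product with the kernel and sum: 0·0.5 + 0·1 + 5.5·1 + -0.9·0.5 + 0·2 + 0.5·1 + 1.5·0.5.
Output[0,1]: The receptive field on the zero-padded input at this output position is [0 0 0 / -0.9 -3 0.3 / 1.5 1.7 2.8]. Elementwise product with the kernel and sum: 0·0.5 + 0·1 + -3·1 + 0.3·0.5 + 1.5·2 + 1.7·1 + 2.8·0.5.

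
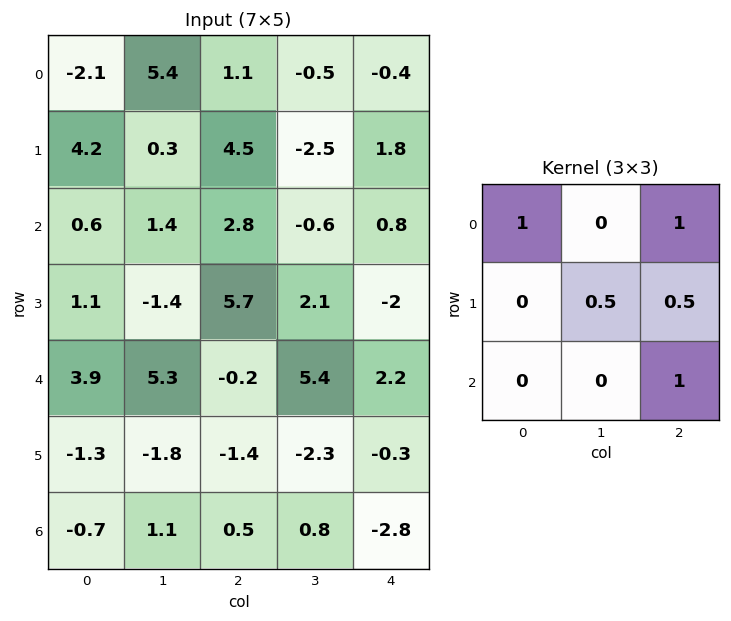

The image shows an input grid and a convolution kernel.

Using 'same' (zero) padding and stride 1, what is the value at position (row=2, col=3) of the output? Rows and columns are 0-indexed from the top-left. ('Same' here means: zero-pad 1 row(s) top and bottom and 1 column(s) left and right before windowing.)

4.4

The receptive field on the zero-padded input at this output position is [4.5 -2.5 1.8 / 2.8 -0.6 0.8 / 5.7 2.1 -2]. Elementwise product with the kernel and sum: 4.5·1 + 1.8·1 + -0.6·0.5 + 0.8·0.5 + -2·1.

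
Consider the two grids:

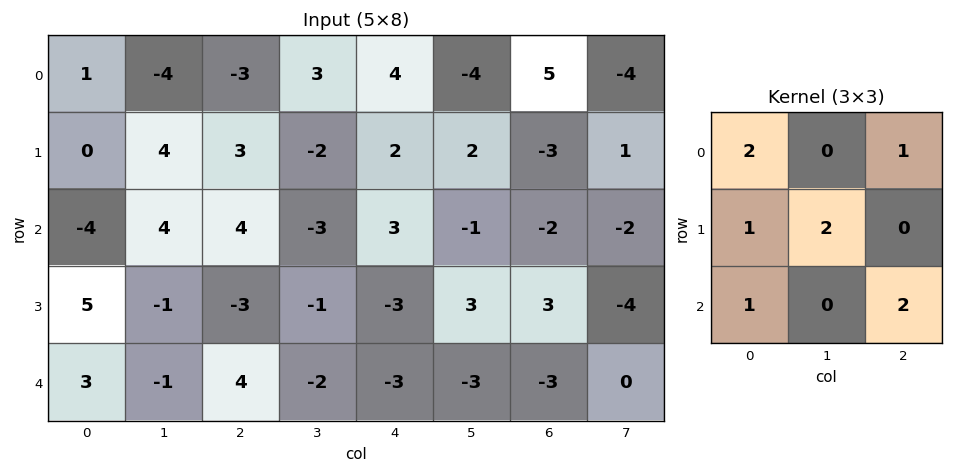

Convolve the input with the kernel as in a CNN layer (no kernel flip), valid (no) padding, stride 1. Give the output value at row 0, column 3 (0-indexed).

-1

The receptive field on the input at this output position is [3 4 -4 / -2 2 2 / -3 3 -1]. Elementwise product with the kernel and sum: 3·2 + -4·1 + -2·1 + 2·2 + -3·1 + -1·2.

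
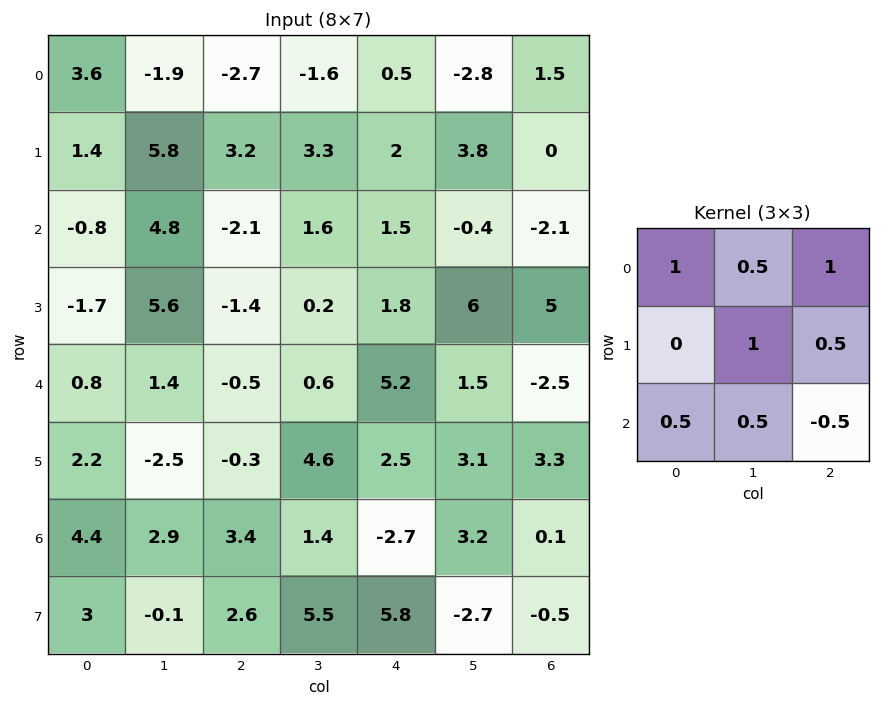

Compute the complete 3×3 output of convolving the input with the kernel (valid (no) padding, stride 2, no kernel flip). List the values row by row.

10.4 0.3 6
5.75 -1.25 12.3
0.3 14.6 8.4

Output[0,0]: The receptive field on the input at this output position is [3.6 -1.9 -2.7 / 1.4 5.8 3.2 / -0.8 4.8 -2.1]. Elementwise product with the kernel and sum: 3.6·1 + -1.9·0.5 + -2.7·1 + 5.8·1 + 3.2·0.5 + -0.8·0.5 + 4.8·0.5 + -2.1·-0.5.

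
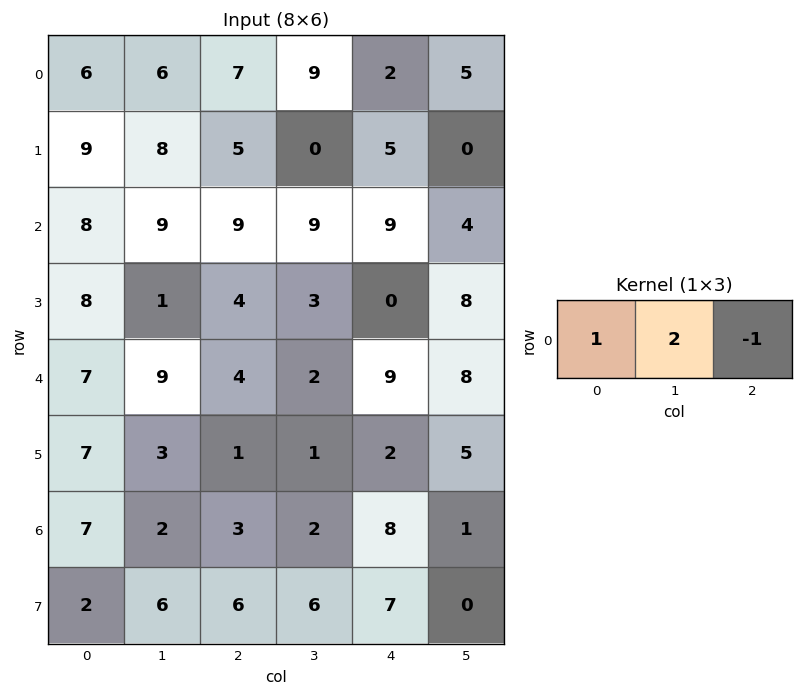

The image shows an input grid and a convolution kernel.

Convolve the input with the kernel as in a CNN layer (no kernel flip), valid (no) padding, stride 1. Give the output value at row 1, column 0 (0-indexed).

20

The receptive field on the input at this output position is [9 8 5]. Elementwise product with the kernel and sum: 9·1 + 8·2 + 5·-1.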